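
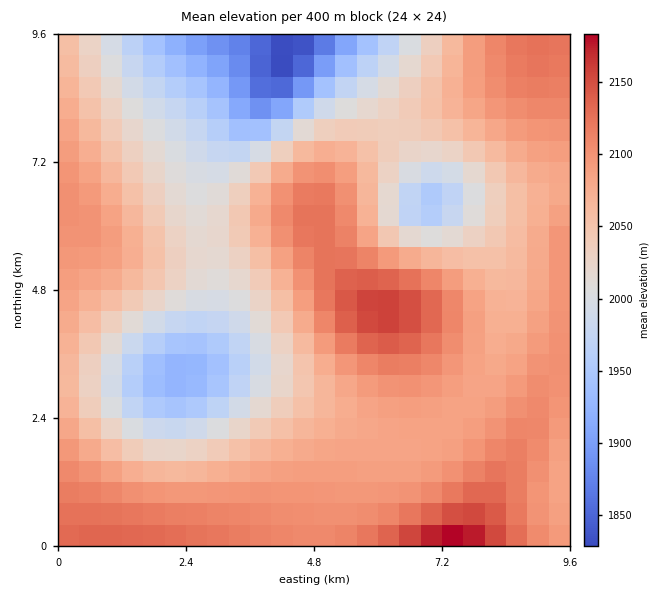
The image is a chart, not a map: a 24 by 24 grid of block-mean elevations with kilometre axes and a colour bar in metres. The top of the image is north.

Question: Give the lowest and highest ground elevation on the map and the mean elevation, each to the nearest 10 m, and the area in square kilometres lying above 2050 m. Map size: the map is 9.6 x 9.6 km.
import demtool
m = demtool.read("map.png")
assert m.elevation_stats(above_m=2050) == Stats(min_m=1820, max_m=2200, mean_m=2050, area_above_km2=56.7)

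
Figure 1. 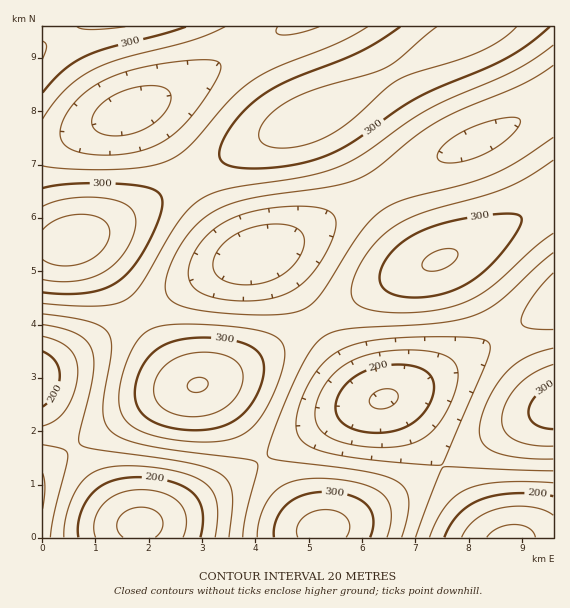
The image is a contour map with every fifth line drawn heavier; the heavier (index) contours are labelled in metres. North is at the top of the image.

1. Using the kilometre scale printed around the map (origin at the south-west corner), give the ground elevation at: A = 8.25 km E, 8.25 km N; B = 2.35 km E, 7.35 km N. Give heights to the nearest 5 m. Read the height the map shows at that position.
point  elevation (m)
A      265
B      265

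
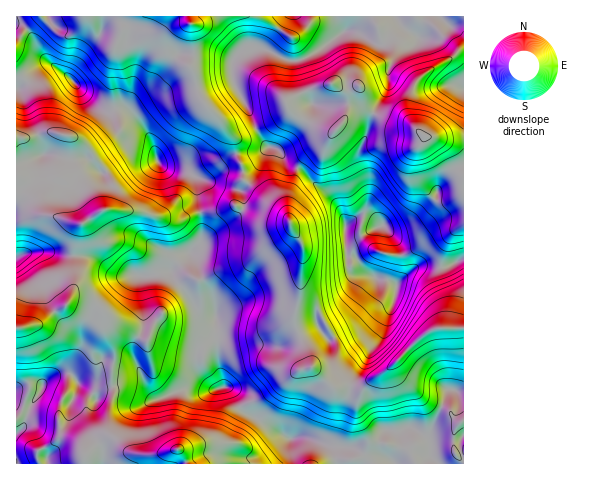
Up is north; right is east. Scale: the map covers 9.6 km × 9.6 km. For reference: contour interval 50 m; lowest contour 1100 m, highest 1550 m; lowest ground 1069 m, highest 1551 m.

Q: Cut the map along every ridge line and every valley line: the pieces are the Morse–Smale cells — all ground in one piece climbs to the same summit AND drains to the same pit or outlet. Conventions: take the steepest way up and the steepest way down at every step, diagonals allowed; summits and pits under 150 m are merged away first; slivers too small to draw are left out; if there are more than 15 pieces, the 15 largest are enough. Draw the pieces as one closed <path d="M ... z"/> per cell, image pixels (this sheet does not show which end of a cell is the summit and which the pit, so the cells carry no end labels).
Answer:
<path d="M463 16l-124 0 5 16-21 16-19 11-12 3-28-13-11-1-12 3-8 10-1 13 3 13 29 57 3 3 10 2 10 15 17 7 14 15 14 11 8 12 5 12 3 45 6 7 17 2 6 3 14 3 5 3 21-17 29 0 18-9z"/><path d="M49 63l-11 4-22 22 0 48 9 1 21-6 25 4 17 12 8 13 10 10 6 12-4 24-26 17-4 5-5 30 1 27-4 12 0 2 13-2 11 5 8 8 3 5 0 11 9 22 0 13-2 6 1 29-5 16 1 20 16 16 9 5 21 1 23-6 5 5 4 10 105 0-2-26-19-12-28-14-14-24-7-1-6 2-5-2-13-16-1-17 5-6 8-1 4 3 4 8-2-40-12-1-6-5-28-41 13-15 12-8 7-9 0-22-4-13-1-23-2-5-10-5-20-3-7-6-10-29-18-23-4-2-25 0-17-14-15-17z"/><path d="M236 154l-9 4-19 20-6 1-7-3 2 5 1 23 4 13 0 22-12 13 6 8 6 21 14 26 2 56 6 23 9 6 10 20 28 14 17 12 18-1 22 8 25 3 14 11 0 5 26 0 0-2-10-6-3-4 0-11 5-10 14 0 7-3 6 0 15 10 21-47 1-2 15 2 0-63-24 0-13 4-34 33-31 23-12-2-17 1-22-20-5-18-11-26 0-11 6-22 2-30-1-17-11-15-3-11-44-37-2-14z"/><path d="M270 147l-8 4-21 1-4 3 5 11 2 14 44 37 3 11 11 15 1 17-2 30-6 22 0 11 11 26 5 18 22 20 17-1 12 2 31-23 34-33 13-4 19 1 5-2-1-68-17 8-29 0-21 17-5-3-14-3-6-3-17-2-6-7-3-45-9-19-32-31-17-7-6-11z"/><path d="M188 16l-104 0-5 12-10 8-6 0-6-4-16-16-24 0-1 8 5 0 9 9 8 19 31 25 23 25 12 7 22-1 4 2 18 23 8 25 6 8 23 5 21 8 21-21 8-3 2-4-4-14-14-19-17-17-10-32-12-9-10-11 0-9 2-5 10-9 9-2z"/><path d="M83 298l-13 2-6 6-11 6-14 12-23 4 0 61 15-4 11 1-3 7-9 13-7 21-7 6 0 30 170 1-3-10-5-5-23 6-21-1-9-5-16-16-1-20 5-16-1-29 2-6 0-13-9-22-3-16-8-8z"/><path d="M286 16l-97 0 2 8-12 5-9 11 1 12 21 17 10 32 17 17 14 19 4 17 25-3 6-4-8-10-11-26-14-24-3-13 1-13 2-5 10-7 19 0 12-15z"/><path d="M52 132l-27 6-9 0 0 49 4 5 12 7 11 15 14 3 19 7 7 0 25-17 4-15-2-12-4-9-22-27-13-8z"/><path d="M17 188l-1 139 9 1 16-5 12-11 14-8 7-18 0-41 4-16 3-5-38-10-11-15-12-7z"/><path d="M453 389l-5 2-21 47-15-10-6 0-7 3-14-1-5 11 1 13 14 10 68 0 1-72z"/><path d="M337 16l-50 0-23 33 23 11 7 2 10-3 19-11 21-16z"/><path d="M306 437l-16 2 3 25 72 0 2-2 0-3-5-5-9-6-25-3z"/><path d="M190 253l-14 11-6 7 1 3 14 17 16 24 3 2 11 0 1-10-3-7-11-19-6-21z"/><path d="M21 24l-5 1 1 63 21-21 12-5-12-10-8-19z"/><path d="M210 347l-6 0-7 7 0 14 9 14 10 7 8-4-7-30z"/>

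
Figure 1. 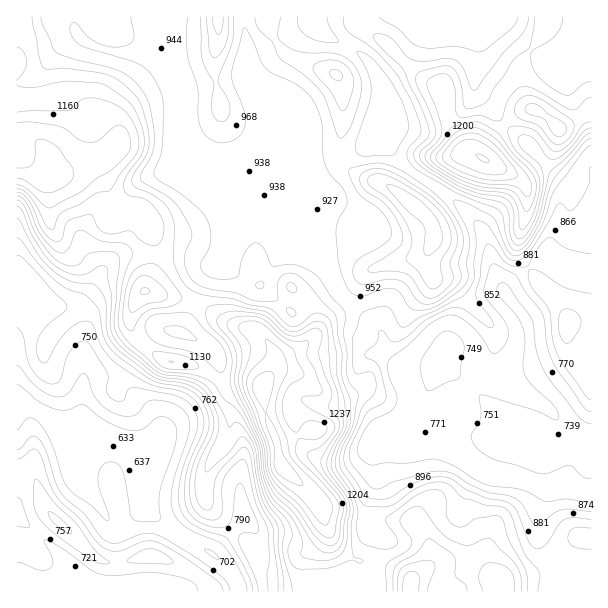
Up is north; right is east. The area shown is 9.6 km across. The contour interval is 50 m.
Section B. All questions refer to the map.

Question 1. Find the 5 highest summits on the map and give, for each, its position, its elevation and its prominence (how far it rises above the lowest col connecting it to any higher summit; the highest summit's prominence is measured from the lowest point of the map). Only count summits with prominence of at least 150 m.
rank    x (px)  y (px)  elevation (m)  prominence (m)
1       483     159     1402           776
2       263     389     1388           444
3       47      176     1279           197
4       410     201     1177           192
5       60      524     859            192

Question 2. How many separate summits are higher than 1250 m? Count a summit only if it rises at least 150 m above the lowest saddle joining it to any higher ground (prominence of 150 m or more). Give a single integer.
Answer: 3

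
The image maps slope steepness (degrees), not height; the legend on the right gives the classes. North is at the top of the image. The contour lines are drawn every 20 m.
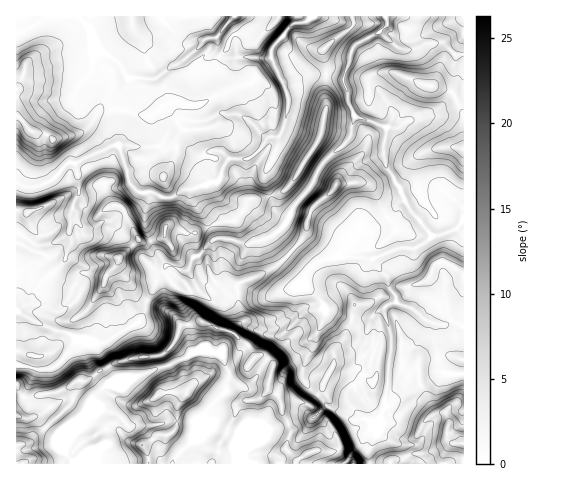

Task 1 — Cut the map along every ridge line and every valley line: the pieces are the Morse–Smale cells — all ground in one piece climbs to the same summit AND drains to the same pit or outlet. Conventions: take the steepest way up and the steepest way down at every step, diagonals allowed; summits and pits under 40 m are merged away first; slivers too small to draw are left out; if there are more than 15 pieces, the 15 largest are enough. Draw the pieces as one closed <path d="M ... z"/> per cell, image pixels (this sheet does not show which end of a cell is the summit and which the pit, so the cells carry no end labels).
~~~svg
<path d="M278 137l-9 0-13 17-10 6-18-2-7-7-11 2-3 11 0 12 3 6-17 7-2 10 15 19 8 21-14 16-8 4-5 11-21-4-10 15-16 40-35 22-29-4-7-6-24-7-28-15 13-10 13-21 22-20 7-19-2-6 0-19 4-15 5-7 0-8-5-23-6 0-16 17-7 4-18 4-11-5 0 233 8 2 14-1 11 14 9 7 5 11 11 15 11-9 22-11-2-17-11-13-8 2 7-18 12-12 8 0 55-20 28-15 24 2 4 5 6 19-4 7 0 7-24 26-10 24-15 14-4 9 64 0 7-11 6-7 8-3 11-13 29-10 14-2 14-11 9 2 19 12 10-3 11 5-30 40 24 1-1-13 12-25 1-13 4-7 6 0 13-14 22-10 13-9 25 1 0-152-11 9-21 5-16-19-18 13-10-11-14 9-16 4-14 14-5 10-20 5-7 5-32-32-2-3 10-13-13-8-11-29 0-7 13-27z"/><path d="M311 16l-32 0-3 5-16 14-26 0-18 29 2 31-23 11-14-4-10 0-7 3 4-3-4-17-15-21-7-23-7-9 6 4 16-2 10-12 12-6-162 0-1 166 11 6 18-4 7-4 16-17 7 1 37-18 6 0 11 36 10 10 13 0 13 6 6 0 12-8 25-6 2-3-3-5 0-12 4-13 10 0 7 7 18 2 10-6 13-17 9 0 3-3 7-24 0-14-15-34-1-13 21-25 13-2z"/><path d="M118 146l-6 0-36 18 3 30-5 7-4 15 0 19 2 6-7 19-22 20-13 21-13 10 28 15 24 7 7 6 9 0 10 4 10 0 33-20 6-10 2-9 10-23 9-15 6 0 10 4 6 0 5-11 8-4 14-16-8-21-15-19 1-10-9 1-12 8-6 0-13-6-9 1-6-2-8-9z"/><path d="M381 32l-28 15-9 29 0 7 3 7 0 9 7 17 33 13-3 15 2 22 13 20 10 23 7 7 7-12-6-18-1-27 4-5 18-6 16-1 9 2 1-36-12-21-21-7 5-5 6-18 9-9-6-9-11-1-17 6-13 1-8-4z"/><path d="M210 351l-17 1-7 6-18 8-55 20-8 0-12 12-7 18 8-2 11 13 2 17-22 11-9 8 96 1 5-9 15-14 10-24 24-26 4-17-6-16-4-5z"/><path d="M445 373l-6 0-13 9-19 7-9 7-7 10-6 0-5 12 0 8-12 25 2 13 94-1 0-88z"/><path d="M278 16l-98 0-13 6-10 12-7 2-9 0-3-2-1 1 5 6 7 23 15 21 4 13-1 5 14-1 14 4 23-11-2-31 4-9 7-7 4-10 6-4 23 1 16-14z"/><path d="M318 171l-4 11-19 22-8 18-9 9 34 35 7-5 20-5 5-10 14-14 16-4 14-10-18-33-5-2-29 1-6-6z"/><path d="M326 74l-15 0-28 9 5 13 0 14-5 20-5 7-1 10-13 27 0 7 11 29 12 8 8-14 14-15 8-15 0-3-12-7-1-3 11-14 7-15 4-23z"/><path d="M329 407l-3 0-14 11-14 2-29 10-11 13-8 3-6 7-6 10 106 1 15-17 16-24-11-5-10 3z"/><path d="M355 116l-5 22-30 28-2 6 12 6 6 6 29-1 5 2 15 29 4 4 7-12 8-7-18-33-2-22 3-15z"/><path d="M454 147l-26 3-8 4-4 5 1 27 6 18-8 12 17 20 21-5 11-10 0-71z"/><path d="M351 16l-39 0-6 6-13 2-21 25 0 10 9 21 3 2 27-8 15 0 0-10-3-14 11-11 18-12 1-8z"/><path d="M463 16l-77 0 1 9-7 7 16 14 8 4 13-1 9-5 16-1 10 9 12-16z"/><path d="M329 74l-3 1-1 6 1 28-4 23-7 15-11 14 1 3 13 7 2-5 30-28 4-19-1-8-6-12 0-9-3-10z"/>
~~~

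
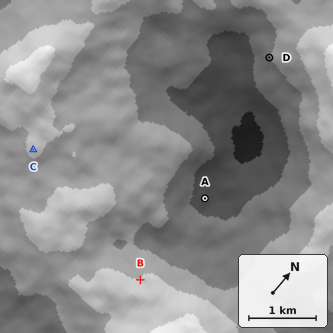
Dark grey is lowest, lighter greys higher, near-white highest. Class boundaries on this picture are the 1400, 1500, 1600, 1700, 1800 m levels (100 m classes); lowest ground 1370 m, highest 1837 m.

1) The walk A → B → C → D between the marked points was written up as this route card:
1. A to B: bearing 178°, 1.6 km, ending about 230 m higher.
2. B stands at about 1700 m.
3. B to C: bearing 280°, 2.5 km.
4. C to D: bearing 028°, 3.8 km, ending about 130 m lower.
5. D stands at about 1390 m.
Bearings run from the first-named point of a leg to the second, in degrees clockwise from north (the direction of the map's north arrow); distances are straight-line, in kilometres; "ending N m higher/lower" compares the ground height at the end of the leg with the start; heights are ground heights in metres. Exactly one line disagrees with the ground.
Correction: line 5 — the height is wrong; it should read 1590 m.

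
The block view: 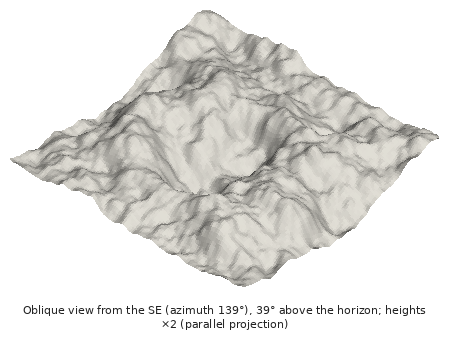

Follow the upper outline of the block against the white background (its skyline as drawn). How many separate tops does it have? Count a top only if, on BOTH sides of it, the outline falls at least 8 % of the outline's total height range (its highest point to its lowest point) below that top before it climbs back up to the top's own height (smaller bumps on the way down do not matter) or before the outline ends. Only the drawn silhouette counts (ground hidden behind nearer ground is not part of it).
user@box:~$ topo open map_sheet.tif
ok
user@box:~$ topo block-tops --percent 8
1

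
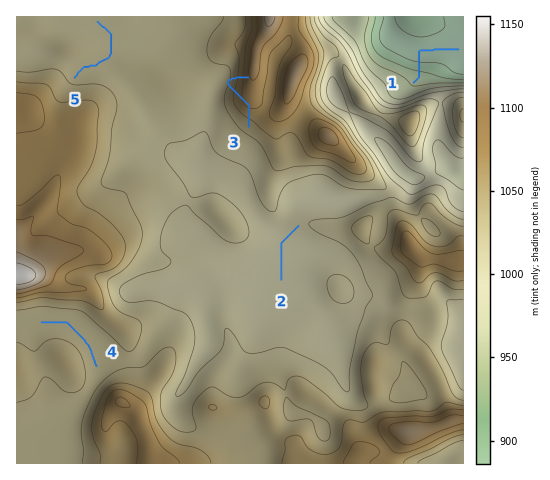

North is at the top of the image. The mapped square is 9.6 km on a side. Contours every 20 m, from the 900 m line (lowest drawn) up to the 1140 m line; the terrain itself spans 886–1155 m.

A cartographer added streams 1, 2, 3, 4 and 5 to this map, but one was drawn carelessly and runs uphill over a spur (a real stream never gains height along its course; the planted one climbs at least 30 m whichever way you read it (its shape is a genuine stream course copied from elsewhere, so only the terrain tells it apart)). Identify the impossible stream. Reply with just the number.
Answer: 3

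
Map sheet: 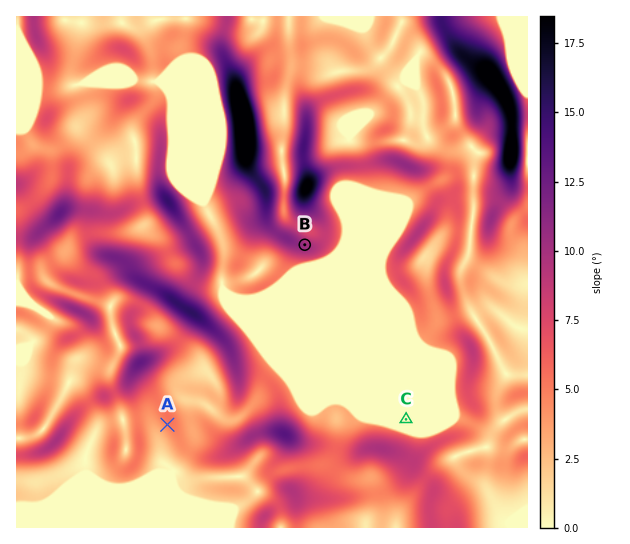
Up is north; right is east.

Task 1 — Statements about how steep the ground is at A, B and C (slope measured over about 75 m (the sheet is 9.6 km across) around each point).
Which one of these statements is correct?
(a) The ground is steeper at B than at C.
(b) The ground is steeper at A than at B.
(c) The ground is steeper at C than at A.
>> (a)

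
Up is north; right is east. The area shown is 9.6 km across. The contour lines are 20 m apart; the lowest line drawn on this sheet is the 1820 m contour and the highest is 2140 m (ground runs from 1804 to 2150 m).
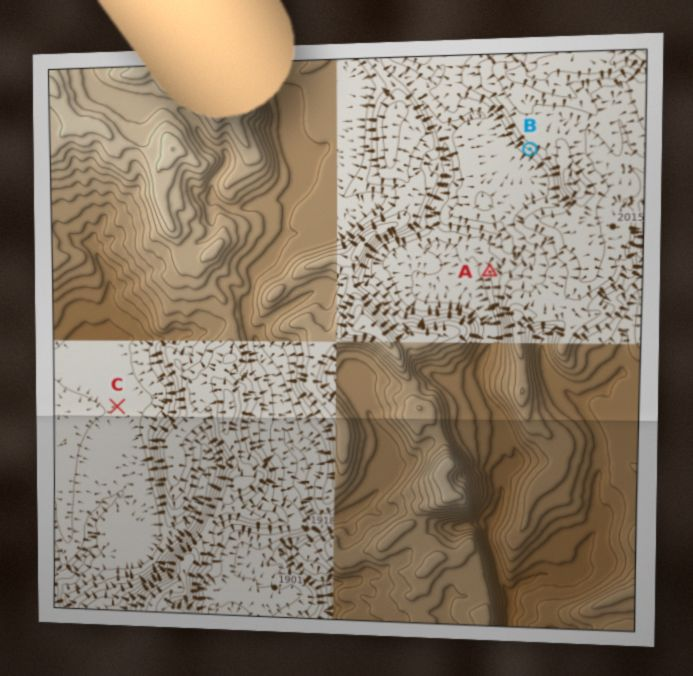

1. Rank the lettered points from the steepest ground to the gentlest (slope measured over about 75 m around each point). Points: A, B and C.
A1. B A C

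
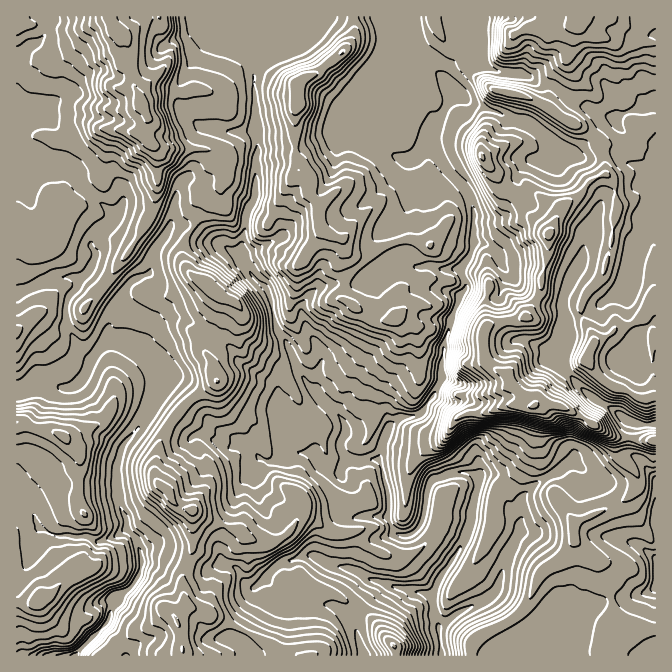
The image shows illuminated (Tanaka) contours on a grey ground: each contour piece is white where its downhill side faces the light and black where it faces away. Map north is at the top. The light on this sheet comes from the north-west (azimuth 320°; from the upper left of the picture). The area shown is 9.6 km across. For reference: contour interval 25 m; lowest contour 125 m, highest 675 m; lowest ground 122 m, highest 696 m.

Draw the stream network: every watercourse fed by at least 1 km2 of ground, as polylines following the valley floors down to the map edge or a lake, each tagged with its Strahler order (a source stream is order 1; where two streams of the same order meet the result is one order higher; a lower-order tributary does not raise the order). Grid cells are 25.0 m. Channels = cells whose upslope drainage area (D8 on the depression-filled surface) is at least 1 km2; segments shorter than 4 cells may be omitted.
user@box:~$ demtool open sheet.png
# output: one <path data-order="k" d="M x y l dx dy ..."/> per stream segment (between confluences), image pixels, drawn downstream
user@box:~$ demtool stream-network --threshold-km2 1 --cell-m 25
<path data-order="1" d="M360 644l2 3 0 3 2 2 0 3"/><path data-order="1" d="M547 628l-8 7-11 5-8 8 0 6 2 1"/><path data-order="3" d="M440 627l0 23 2 2 0 3"/><path data-order="3" d="M434 598l0 14 1 2 2 8 3 5"/><path data-order="1" d="M255 587l3-3 2 0 8-9 2-3 12-10 6 0 10-5 17 0 12 7 3 0 2 1 5 0 1 2 7 0 2 1 8 2 17 10 8 2 2 2 5 0 7 3 4 0 2 1 7 0 1 2 12 2 2 2 8 1 4 3"/><path data-order="2" d="M128 530l7 7 2 3 0 4 1 1 0 3 2 2 0 7 2 1 0 9-2 1 0 6-3 6-3 4 0 1-6 5-6 4 0 3-2 3-10 10 0 8-2 4-31 32 0 1"/><path data-order="1" d="M34 517l11 11 2 4 7 3 16 0 2 2 16 0 9 5 3 0 7-4 5 0 6-4 2 0 4-4 4 0"/><path data-order="3" d="M478 480l0 8-3 7 0 5-1 2 0 6-2 2 0 10-4 7 0 3-1 2-2 8-3 4-2 4-3 4-3 6-4 4-2 5-8 10-3 7 0 3-3 5 0 6"/><path data-order="1" d="M254 468l0-3 4-5 0-2 4 0"/><path data-order="3" d="M380 465l4 7 0 6 1 2 0 5 2 2 0 15 1 1 0 19 4 3 2 5 4 5 10 0 2-1 4 0 8-10 0-4 2-2 0-4 1-2 0-9 2-1 0-10 1-2 0-3 4-7 3-2 5 0 10-5 7 0 1-1 10 0 7 3 0 2 3 3"/><path data-order="1" d="M572 462l-7 5-1 0-4 3-5 2-3 3-5 2-3 3-7 3-15 15 0 22-2 2 0 10-5 6-8 17-2 9-3 6 0 5-2 2 0 3-2 2 0 3-3 7-7 6-31 16-12 10-5 1 0 2"/><path data-order="3" d="M348 460l7 0 2 2 5 0 2-2 11 0 5 5"/><path data-order="2" d="M262 458l5 4 8 0 9-9 1-3 3 0"/><path data-order="2" d="M288 450l4 0 2 2 16 0 7 6 0 2 8 8 2 0 3 4 10 0 2-2 0-3 5-5 1 0 0-2"/><path data-order="1" d="M237 443l7 0 6 4 7 6 0 2 5 3"/><path data-order="1" d="M277 412l1 11 2 2 0 12 2 1 0 4 3 6 3 2"/><path data-order="2" d="M317 393l0 2 7 7 1 0 17 16 3 7 0 10-5 7 0 6 2 4 6 6 0 2"/><path data-order="1" d="M74 387l1 0 9-9 0-1 3-4 0-3 7-13"/><path data-order="2" d="M94 357l3-5 10-10 1 0"/><path data-order="1" d="M317 343l5 10 0 9-4 6 0 15-1 2 0 8"/><path data-order="2" d="M108 342l16 0 10 5 3 3 8 3 5 5 2 0 12 12 0 12-2 1-2 9-5 10-3 3 0 3-2 4-6 6-6 10-13 14 0 1-3 4 0 3-2 2 0 5-2 1 0 5-1 2 0 23 1 2 0 12 2 1 0 5 7 10 0 10 1 2"/><path data-order="2" d="M462 273l3 7 0 10-3 2 0 1-4 4 0 3-1 2 0 5-3 5 0 3-4 7 0 5-2 1 0 4-3 6 0 7-1 2 0 11-2 2 0 20-8 13 0 4-7 6-2 5-7 7-3 0-1 2-12 0-4 1-11 12-2 8-3 7 0 8-2 2 0 10"/><path data-order="1" d="M577 268l-15 30 0 9 2 1 0 10 3 4 0 48 2 3 6 7 0 2 15 15 2 0 5 5 3 0 4 3 5 2 8 6 3 0 12 12 23 0"/><path data-order="1" d="M420 267l12-2 6 3 19 0 5 5"/><path data-order="1" d="M495 252l-7-7-3-2-8 0-5 5"/><path data-order="2" d="M472 248l0 4-4 6-6 9 0 6"/><path data-order="1" d="M642 242l3-7 0-3 2-2 0-5 7-7 1 0 0-1"/><path data-order="1" d="M169 227l-4 8-8 10-3 7 0 5-2 1 0 10-2 2 0 3-18 7-7 7-5 10-3 3-3 7 0 5-2 1 0 7-5 10 0 10 1 2"/><path data-order="1" d="M410 158l5-1 12-12 0-2 3 0 4 4"/><path data-order="1" d="M557 157l0-5-2 0-3-4-5-5 0-1-20-20-10 0-2-2-5 0-13-8-9-2-4-3-9 0-3-2-4-3 0-2-10 0-1 2-3 0-4 1-3 4"/><path data-order="2" d="M434 147l3 3 3 8 4 4 3 8 20 20 0 2 3 3 0 3 2 2 0 5 2 2 0 28-2 2 0 11"/><path data-order="1" d="M230 132l27 0"/><path data-order="2" d="M257 132l0 11 1 2 0 7-3 6 0 40-5 7-3 7 0 3-2 2 0 13-1 2 0 6-2 2 0 18 2 2 0 3 6 9 0 1 20 19 0 3 2 2 0 11 2 2 0 7 1 1 0 5 2 2 0 3 10 14 0 3 5 7 0 3 3 5 0 3 5 10 4 4 3 6 10 10"/><path data-order="1" d="M617 113l8 0 7-3 12-2 5-3 6 0"/><path data-order="2" d="M447 107l-3 6-4 4 0 1-3 4 0 1-7 7 0 10 4 7"/><path data-order="1" d="M54 102l-10 5-7 6-12 4-7 6 0 24 4 6 0 9-2 3 5 5 13 0 2-2 5 0 2 2 11 0 2-2 4 0 1 2 3 0 14 13 0 2 32 30 0 5-6 5-6 3-8 9-2 3 0 8 3 4 0 6-1 2 0 3-4 4 0 1-13 14 0 3-2 3-7 7-1 3 0 9-2 1 0 5 2 2 0 13 5 5 8 17 8 8 4 0 2-1"/><path data-order="2" d="M447 83l0 24"/><path data-order="1" d="M405 67l10 0 5 5 15 0 7 5 0 1 5 5"/><path data-order="1" d="M475 58l-17 0-11 12 0 13"/><path data-order="1" d="M235 18l4 0 15 14 4 1 6 5 0 7-7 13 0 7-2 2 0 6-1 2 0 15 1 2 0 31 2 2 0 7"/>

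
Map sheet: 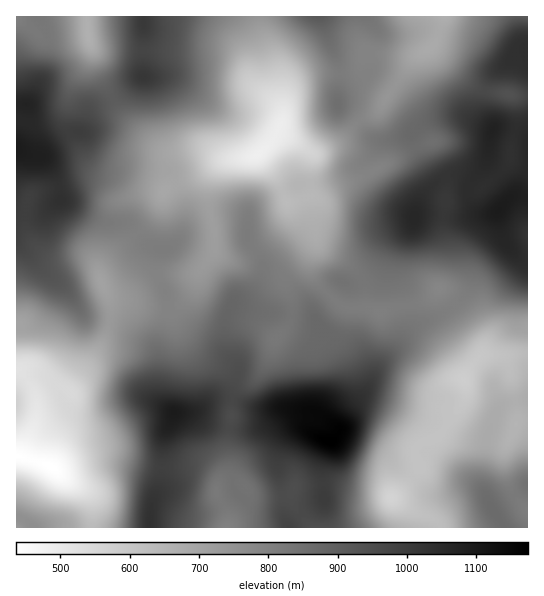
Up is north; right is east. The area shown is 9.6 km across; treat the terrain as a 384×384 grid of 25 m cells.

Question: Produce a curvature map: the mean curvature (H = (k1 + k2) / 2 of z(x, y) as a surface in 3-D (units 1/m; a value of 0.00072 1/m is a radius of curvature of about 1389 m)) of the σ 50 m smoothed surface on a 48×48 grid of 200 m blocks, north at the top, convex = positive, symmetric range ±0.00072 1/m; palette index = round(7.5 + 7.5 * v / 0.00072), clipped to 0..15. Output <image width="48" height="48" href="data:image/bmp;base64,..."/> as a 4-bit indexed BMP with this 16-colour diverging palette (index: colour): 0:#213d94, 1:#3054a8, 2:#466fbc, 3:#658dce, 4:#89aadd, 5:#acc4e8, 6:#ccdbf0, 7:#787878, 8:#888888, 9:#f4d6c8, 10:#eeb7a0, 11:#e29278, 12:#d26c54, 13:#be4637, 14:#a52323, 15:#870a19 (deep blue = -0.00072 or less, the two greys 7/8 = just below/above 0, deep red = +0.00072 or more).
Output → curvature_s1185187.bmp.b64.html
<image width="48" height="48" href="data:image/bmp;base64,Qk32BAAAAAAAAHYAAAAoAAAAMAAAADAAAAABAAQAAAAAAIAEAAATCwAAEwsAABAAAAAAAAAAlD0hAKhUMAC8b0YAzo1lAN2qiQDoxKwA8NvMAHh4eACIiIgAyNb0AKC37gB4kuIAVGzSADdGvgAjI6UAGQqHAN7L3WREn/lnmWNGZtx2iqiIVnZTFZqrluu87XQRf/lniYZnWOlXvrZTAVVERZzbZIh2ZUMAb/qalCaYJsdo36hxAFiYdZ7JVbpiACIAfvurxAelBcZHvJtwAVmXms/YaahAAlU0nOqJxwVhKtYlh4pRJ4hDru7XjjIRJIqZmcl3mjJEjdYmZLpAKpY0ruySbQJDNHiHRcp2WIVEeXM0bP1gGWZleHZgOVeGV4hSBN2ENGVVZ3Zq//+gBUZ1REViJmepd4hiJu/YepaLyZrP++/UAjVmVpqnNmR4hmYzV7/qq7ZZyHrJaP/3M0V3ZoqpRYNYl1d2h4vtu5IFmqmXnLzqd3VndFm6VKNZpSnL7s7+zrVL7/3MumStmXVXhje7iINagQa9/8qXe9h1XP7v/afPqGJIqCe6iWWIQjNt/ql2Z6eEBIiavJevxzETVCjoJ1eEWHI5u7qGRGasETMhFGaO+EVCIzi4RyEUh0JGRXhVZniuYkZTI1aL/IqmREVnaCA3d2NXVZlVZ6utckeHZlWZrLuodzJEIsupeaQombpVV6mKczaId3inWKqImUA3h8y3avkomJhVZ5lmZUR5mpmmSJmpqpMHyzRlW/wmdnhndqt2eZZquGZ0R4mrqqlDUyFXjvgmdWh3ZZ2YiadstTRERWd4q6iHVVOMz8IWZWqoU23Jh3WMc1hnh3dleZZqmYnO/3AXdou3U137h1aoV7qImJlSNoVIrJvL7TA4iJl0Q1qnmGmVn+hnd3YyRnM3vYuZxxBYmIh1RFQjmpp0eYZnZVRFd0Fa3Kp5cQRomYq6dUJYqqpjAnh3VXZXmESu2pV7YCV3iaq9pjO9qalUFImZityZhlnduGWclDaIeJmdxiS9uHZWQ1nLm/+3Z6qZhHi6qWarupZ8xiWt10R4Y0rKis6ni7mqdWer37Vpu2NapUi+9xJ4YUu6vMynaarcdlSb78ICWEFZp3rP+hJmQFqazbuVJ4acqEFYzZVVVUJYiJvO/EiWM3hnrMynSZNZymRXuEealmV4dVeJllvaeqcySLzceKdFmZq7tEdouGeblBEhA5y3XPxyAEi+2YmFV6rOo3lVmGaKhRAAAY2iBNy4MCRpzKqnR6i9g5tkVkR3VFREMjZQAGeKl3UQBIvGOJepWN6nVEVlEDV3VEMUdlbNy7kwAXvXSGaVbN3IUzVmRXm7hEI63ZSYe8p2eqrsd1mkR4l1RXeIi967tzAr//ZiGMqIzqruqb6zFrp3iaupnP2Ih1EI//iUBZqZvamoRb3HF8t2eamZmsk0VFMF39eWEniJu5YgAGncNHh3v/y7qaYSRmQEzaaaY1d4mXdzJp3/dEea/+zMqKcRaGMUqYaLpkZkRoz9u4ismUAWzJeKh6kxeEI3iqZqtzNCJZz+mHQmZgAFumZ5dohlmDR3nqVXhjIyNWaOuIQ5hQBHu4eKdWVXlkZ3vXVXundTRnVc+2WMtgGZv8iKdWZ4dFd4ulRr/ImWSKZI/1irpgGZr8eKlniYZWi8ymWMxleXJZdFug=="/>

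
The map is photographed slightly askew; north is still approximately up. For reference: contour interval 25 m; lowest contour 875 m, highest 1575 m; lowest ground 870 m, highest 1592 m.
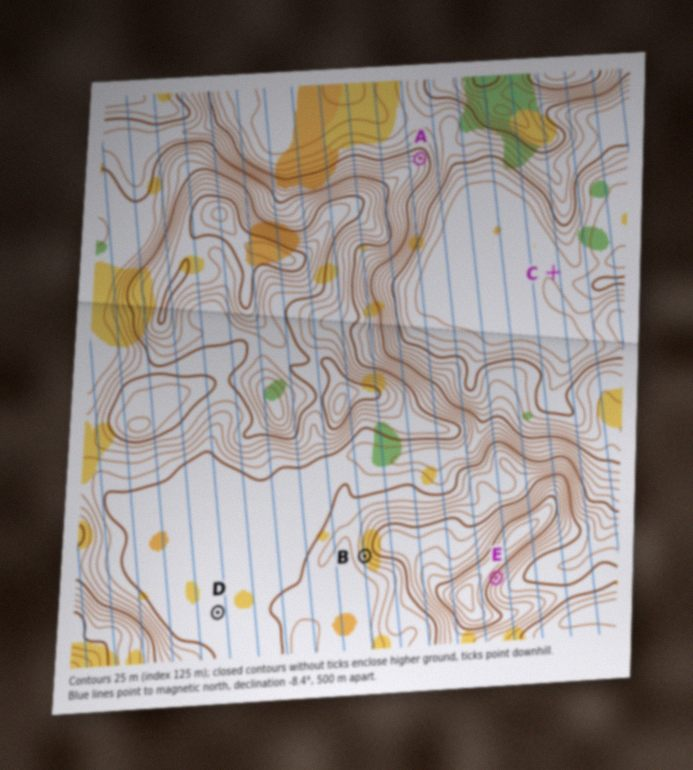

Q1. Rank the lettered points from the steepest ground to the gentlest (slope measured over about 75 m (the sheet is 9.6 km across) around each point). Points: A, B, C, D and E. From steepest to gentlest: E B A C D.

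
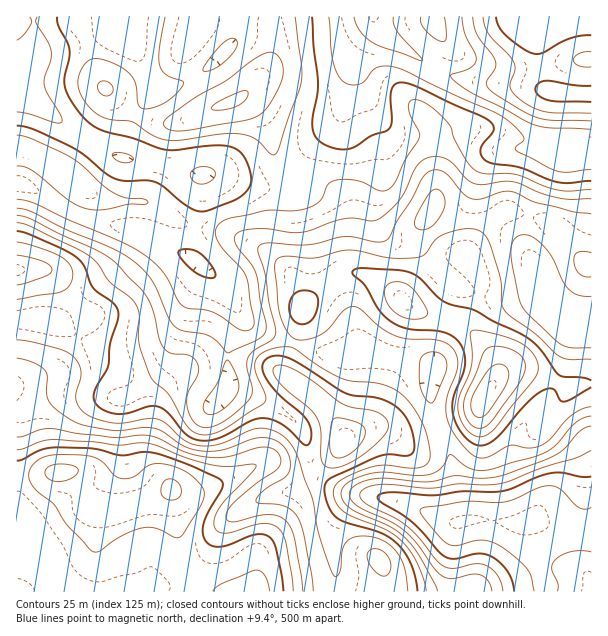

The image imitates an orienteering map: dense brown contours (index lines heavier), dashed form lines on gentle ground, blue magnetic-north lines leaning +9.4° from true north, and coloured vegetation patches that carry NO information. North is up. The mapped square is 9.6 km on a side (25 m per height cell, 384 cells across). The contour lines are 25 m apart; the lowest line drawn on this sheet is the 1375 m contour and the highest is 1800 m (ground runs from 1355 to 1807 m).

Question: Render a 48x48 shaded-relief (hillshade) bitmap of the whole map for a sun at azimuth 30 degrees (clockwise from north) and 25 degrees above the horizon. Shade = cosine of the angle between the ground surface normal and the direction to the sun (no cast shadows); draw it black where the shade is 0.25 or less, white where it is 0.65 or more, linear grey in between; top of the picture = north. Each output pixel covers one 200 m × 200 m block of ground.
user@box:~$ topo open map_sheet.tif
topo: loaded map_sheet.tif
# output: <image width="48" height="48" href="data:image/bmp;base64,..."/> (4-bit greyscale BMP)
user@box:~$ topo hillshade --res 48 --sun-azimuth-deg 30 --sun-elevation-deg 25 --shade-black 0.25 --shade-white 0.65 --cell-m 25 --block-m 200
<image width="48" height="48" href="data:image/bmp;base64,Qk32BAAAAAAAAHYAAAAoAAAAMAAAADAAAAABAAQAAAAAAIAEAAATCwAAEwsAABAAAAAAAAAAAAAAABEREQAiIiIAMzMzAERERABVVVUAZmZmAHd3dwCIiIgAmZmZAKqqqgC7u7sAzMzMAN3d3QDu7u4A////AHd3ZmZmZmZnd3eJmZh2ZmeauqmqqYdmZnd2ZmZmZmZnd3eJmph2ZWiry6qrqYdmZ3d2ZmZmZmZ3d3eJmph2VnrN3Lq7qYd3d3dmZWZmZmZ4iIiJqph2aK3u26mqmHd3eGZmVVZmZVZ4mZmaqph4m+/+yYiIh3d3d2ZlVVVVVVZ4maqrupiazv/smHd3d3dmZmZVVWZmVVZneImrqYms7+24ZlZlZmZmZmVFVnd3ZlZ3ZmeJmIm8y5hkM0MzRVZlVVREVniIdmeIhlVmd4iHZDIAEiERI0RUVVVVZ3iId4qqqXZVaIZCEQAAEyEBIiMzRHeImZmYib3dypdmiYQiERETVUIjMyEjRZmru7uqq97+y6maunQ0RDRWh0IkRDI0VpmrzMzLvN7+y6q8ymRWZlZ4lzATVURFVoiavMzMzM3cuqq8uENoiHeJhRAUVmZlVXiJqru6q7y6mZmqhCR5qZmqhBE1VmZlQ3eImZmImaqYeIiGMjaaqqqpdCNWZWZlRHd3iIdniZh2Z2ZCE2q7qqqYdUVmZlVmZXd3d3ZneId2dlMiSLy6mZiIdlVnd2Znd4iIiHd3iId3dlM2m8uYiHd3dlRXiIiJmZmZmHd4iIiIh2Z6u6h3d3ZmVDNXmaq6qpmZh3d4iIiIh4mZl2ZmZmVEMiNpq8y6qYiHdmd3iJmYiZh2RFVmZUMiIjWKvMypiHd2Zmd4iZmYmYZDNFZmVCIjRWiaq7qXZlVWZ3iImZmImHQyRndmUyNGiJmZmZl2VURVZ4maqpiIh2QzV4dlQ0V5mZh3iYdlRERVeJqqqpiIdlQ0Z4dlVWiqmHZniIdURGZniZmaqpiHZUM0aId2Z5qqh2VomIZURYmau7qqqph2VCJGiYiImaqYdmZ4mHVEVqvN3cy7qXZlQzRoqpmZqph3ZneIh2RFd7ze3Luph2VVVWeaqpmZqYdmZ4iIdlRWeN3duph2ZVZ3d4mZmYiJmHZmZ4iHdlVoiNy6hmVVVWiIiJmIiIiIiHd2Z3iHdniZmbqGVFZ3d4mYiIh4d3d3iId2d4mIiJq7qodURomZmZmId3dmZmZ3iIdmeJqpqrzMu1REaaqpmYh3dmVWZmd4iHZmiaqqvMy7qkRXm7qYd2ZmVVVWZ3iIh3Znmqqqu7qYiGeau5dlVERERERWd4iId3d3mZmIiId3d5q7qGRDMiIiMzRWd4iHd3dneId3d3iIiLupdTMzM0MzMzRWd3d3d3ZWZ3d4iaqqqqmGUyNFZnZVRERWd3d3d3VWeJmqvMzLu3dlMjRneIh3ZmZmd3d3d2VnmrvMzMuqqmZUM0Z4h3eIiHd3d3d3d2aKu7u6qph3d2ZlRWiIdmZ4iId3d4iId2irupiIiHZlVXdmVomYdlVneIiIiIiHd4mqhmZneHdlVXZlVomYdlVmd3eIiIiHeJmXVVeJmYd2ZmZUVniHZmZmZmd3iIh3iYdlRXmqqph4iGZUVnd2ZmZmZmZniIiIiHZUVomqqYd4iGZUVnd2ZmZmZmZniIiIiGVVZ4mqmHd3iA=="/>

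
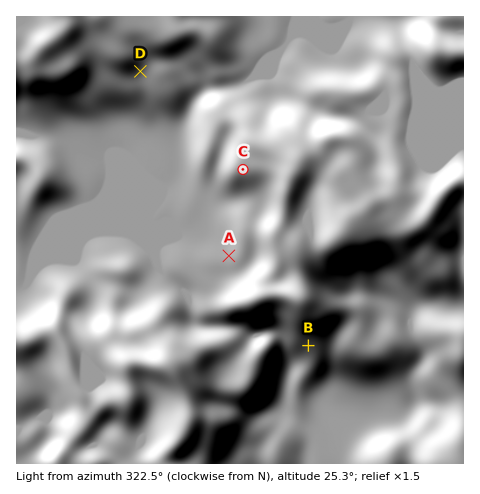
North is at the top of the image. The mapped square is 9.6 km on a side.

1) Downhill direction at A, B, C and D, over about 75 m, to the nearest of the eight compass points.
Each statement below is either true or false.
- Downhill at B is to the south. true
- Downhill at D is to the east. false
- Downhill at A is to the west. true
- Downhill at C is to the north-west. false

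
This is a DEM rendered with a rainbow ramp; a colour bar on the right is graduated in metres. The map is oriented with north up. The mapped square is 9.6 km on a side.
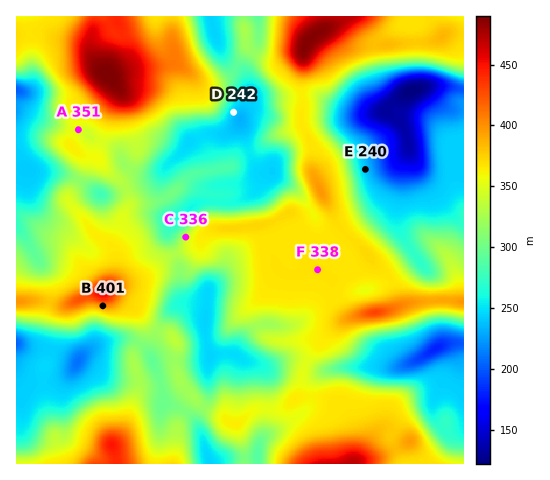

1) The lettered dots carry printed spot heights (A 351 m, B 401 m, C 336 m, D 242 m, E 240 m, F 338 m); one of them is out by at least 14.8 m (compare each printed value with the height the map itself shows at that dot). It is F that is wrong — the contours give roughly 368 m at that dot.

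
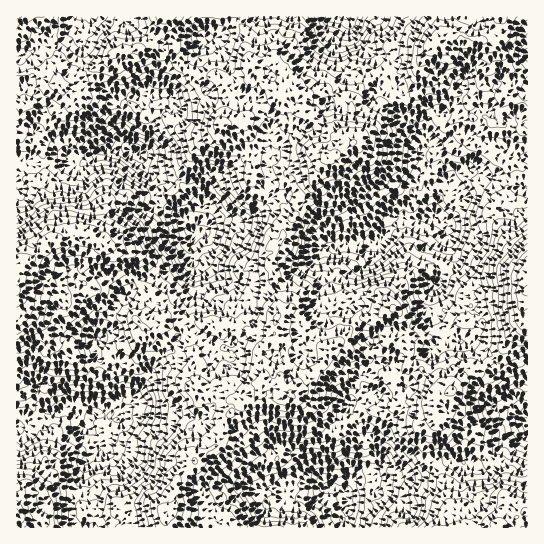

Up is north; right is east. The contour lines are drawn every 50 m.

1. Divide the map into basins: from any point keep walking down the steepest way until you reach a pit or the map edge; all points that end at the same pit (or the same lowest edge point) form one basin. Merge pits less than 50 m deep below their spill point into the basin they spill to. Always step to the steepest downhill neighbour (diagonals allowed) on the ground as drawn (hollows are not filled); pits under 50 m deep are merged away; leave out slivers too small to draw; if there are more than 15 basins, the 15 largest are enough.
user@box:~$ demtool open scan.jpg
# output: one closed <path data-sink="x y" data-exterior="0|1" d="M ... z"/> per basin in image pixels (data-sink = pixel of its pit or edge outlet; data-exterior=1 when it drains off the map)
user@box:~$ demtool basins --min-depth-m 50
<path data-sink="434 217" data-exterior="0" d="M461 33l-12 0-4 3-10 11-6 3-12 17-18 5-13 0-16 7-10 8-9 19 0 25-4 5-3 1 8 6-10 6-11 11-6 0-4 3-9 22-15 14-1 15-12 11-3 14-9 6 4 5-5 16 4 7 0 13 4 11 0 16 7-1 12 7 5 4 2 10 22 18 8-6 26-26 12 0 20-10-2-8 2-6 11-14 21-18 20 4 20 22 9 4 15 3 25 0 14-6 0-187-27-8-14-12-2-13 4-7 0-5-4-16-6-3-12-2z"/><path data-sink="346 505" data-exterior="0" d="M393 309l-20 10-12 0-32 32-24-18-2-10-5-4-12-7-5 0-5 6-3 20-16 15 0 14 6 7 1 7-22 10-13-5 3 12 12 5-9 5-11 13-7 24-15 8-22 20-7 20 0 16-2 6-6 4 0 8 304 1-8-13-12-8-5-26-7-12-12-10 0-9 8-23 6-7 6 0 6-9 0-18-10 3-5-11-13-15-14-5 0-14-16-9 11-7-4-5-4-16z"/><path data-sink="137 151" data-exterior="0" d="M174 47l-8 4-16-4-5 2-18 0-12 3-13 12-25 12-12 9-7-1-7-8-8-4-12-1-15 4 1 188 5 1 20-11 3-4 0-7 4-2 8 1 10-5 7 0 4-4 7 0 5 4 13-15 2-11 6-9 16-4 31 3 5-5 8-3 16-17 8-25 18-14 8-10 7-25 5-7-11-13-12-5-13 0-12-8-5-5z"/><path data-sink="87 427" data-exterior="0" d="M17 307l-1 220 149 1 0-9 6-4 2-6 0-16 4-15 9-11 9-6-7-26 1-8 6-3 22 21 7-24 11-13 9-5-12-5-3-13-14 6-6 5-10-4-2-2 2-8-3-4 0-9 3-6-4-5 0-4-28-11-9-14-15-1-9 16-15 4-17 17-15-1-21-9-17-16-1-8-11-11-8-5-8-2z"/><path data-sink="194 233" data-exterior="0" d="M241 121l-10 0-5 4-4 0-9 11-18 14-8 25-16 17-8 3-5 5-31-3-16 4-6 9-2 11-12 14 6 4 8 9 6 0 16 17 8 14 25 24 3 6 0 13 2 2 9 0 7-3 16 0 6 3 22-1 8 5 10 1 11 6 21-1 0-11 4-8 0-18-4-11 0-13-4-7 5-15-4-6 9-6 3-14 9-8-9-8-3-10 0-10 6-8 0-7-10-3-10 5-6 0-9-3 3-15-4-8-2-13-4-11z"/><path data-sink="345 17" data-exterior="1" d="M438 16l-201 1 10 18-2 11 6 19 3 2 19-9 10 21 0 7-6 7 1 2 8 0 9-4 11 8 9-8 12 0 12 8 8 1 4 5 9-18 10-8 16-7 24-3 11-7 8-12 11-8 1-12z"/><path data-sink="527 426" data-exterior="1" d="M527 319l-22 22-4 12-6 6-16 9-9 0-17 18-4 8 2 17 14 7 11 12 0 5 8 11 3 12 6 5 4-2 3 2 4 11 0 20 15 22 9-5z"/><path data-sink="91 18" data-exterior="0" d="M163 16l-146 0-1 58 11-1 4-2 12 1 8 4 7 8 7 1 12-9 25-12 13-12 12-3 16 0 6-2 4-6 0-11z"/><path data-sink="463 462" data-exterior="0" d="M455 412l-4 0-6 8-6 0-6 7-8 23 0 9 15 14 5 10 4 24 11 7 10 14 29 0 3-4 13-6-6-7-1-12-4-5 0-20-3-8-2-3-6 0-6-5-3-12-8-11 0-5-13-14z"/><path data-sink="98 339" data-exterior="0" d="M86 284l-4 0-15 9-8-1-12-7-16 6-11 0 22 0 19 6 6 6-13 10-11 0-14-5-12-15-1 13 5 7 8 2 8 5 11 11 1 7 5 5 5 2 10 0 6 6 0 8 7 4 20 2 17-17 15-4 10-17-29-26z"/><path data-sink="202 37" data-exterior="0" d="M237 16l-72 1 15 46 17 13 13 0 12 5 11 12 0-4 5-5 12-4 3-5 0-6-8-23 2-11z"/><path data-sink="434 283" data-exterior="0" d="M430 263l-8 1-15 13-16 24 2 8 17 14 8 0 16-12 12 0 19 10 6-14 40 0 10-2 4-4 2-10-13 5-25 0-19-4-7-4-18-21z"/><path data-sink="527 54" data-exterior="1" d="M527 16l-26 0-4 14 3 8-5 4 13 25 13 6 7 0z"/><path data-sink="527 527" data-exterior="1" d="M527 512l-25 12-2 3 27 1z"/>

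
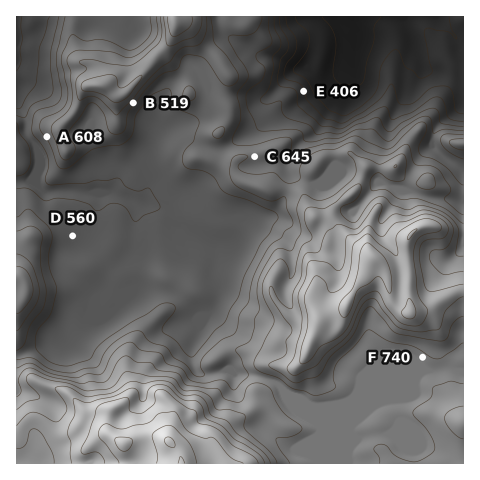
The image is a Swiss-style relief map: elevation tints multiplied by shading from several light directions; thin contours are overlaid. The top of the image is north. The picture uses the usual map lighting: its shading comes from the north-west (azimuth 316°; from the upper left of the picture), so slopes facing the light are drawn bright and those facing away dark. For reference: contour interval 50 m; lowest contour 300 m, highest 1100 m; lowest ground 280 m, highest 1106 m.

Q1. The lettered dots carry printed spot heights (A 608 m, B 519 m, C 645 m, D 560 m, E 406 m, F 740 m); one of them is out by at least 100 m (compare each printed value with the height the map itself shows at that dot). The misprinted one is B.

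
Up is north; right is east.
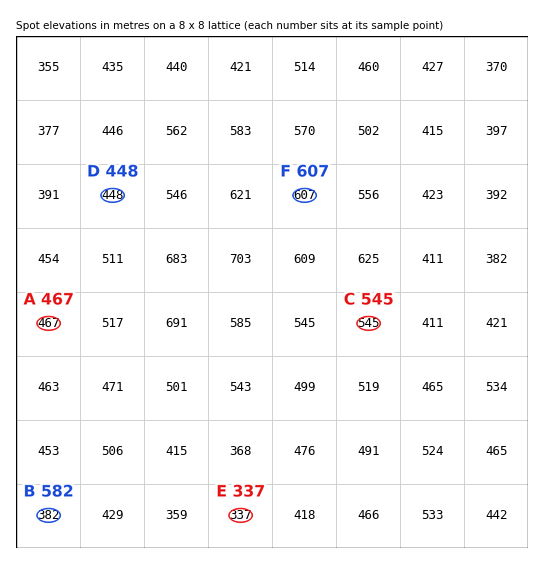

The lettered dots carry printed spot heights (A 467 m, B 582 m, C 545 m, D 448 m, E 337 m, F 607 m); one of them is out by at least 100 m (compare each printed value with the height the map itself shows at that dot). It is B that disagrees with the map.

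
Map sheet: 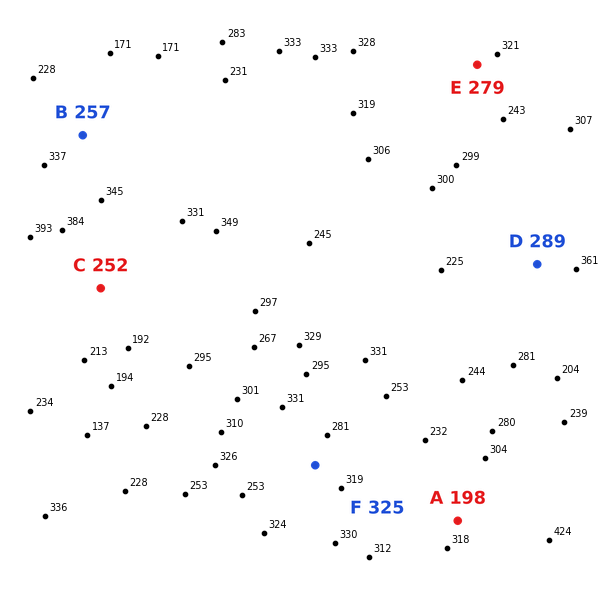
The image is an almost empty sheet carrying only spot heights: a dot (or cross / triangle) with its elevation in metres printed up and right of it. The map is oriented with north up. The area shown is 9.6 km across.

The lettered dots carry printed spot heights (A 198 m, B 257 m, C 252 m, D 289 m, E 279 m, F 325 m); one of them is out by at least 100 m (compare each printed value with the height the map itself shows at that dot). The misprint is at A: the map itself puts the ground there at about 323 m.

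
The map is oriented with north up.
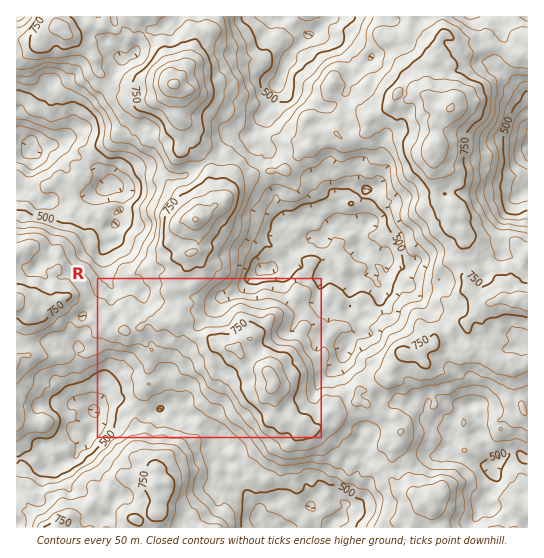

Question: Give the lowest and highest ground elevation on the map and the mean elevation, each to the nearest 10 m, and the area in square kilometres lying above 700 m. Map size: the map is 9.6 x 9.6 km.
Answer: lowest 280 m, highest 970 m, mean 630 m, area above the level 26.2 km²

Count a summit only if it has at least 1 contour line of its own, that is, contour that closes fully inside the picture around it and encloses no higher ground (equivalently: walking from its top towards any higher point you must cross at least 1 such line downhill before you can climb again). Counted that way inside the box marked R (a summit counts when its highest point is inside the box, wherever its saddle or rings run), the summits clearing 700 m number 3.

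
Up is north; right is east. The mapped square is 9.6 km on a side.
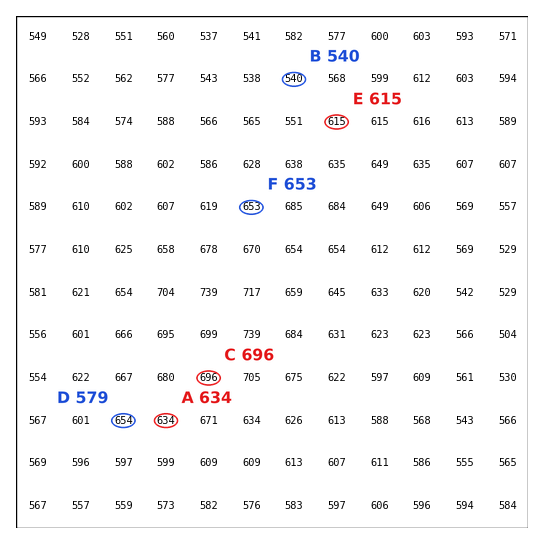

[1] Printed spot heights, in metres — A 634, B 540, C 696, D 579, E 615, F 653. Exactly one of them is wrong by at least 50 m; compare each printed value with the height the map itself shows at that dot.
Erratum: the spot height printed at D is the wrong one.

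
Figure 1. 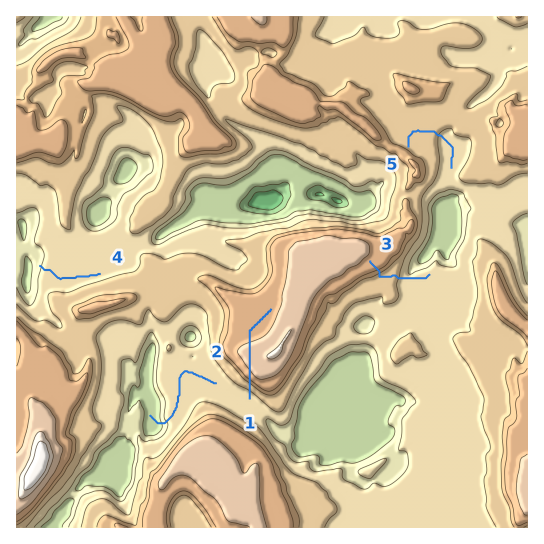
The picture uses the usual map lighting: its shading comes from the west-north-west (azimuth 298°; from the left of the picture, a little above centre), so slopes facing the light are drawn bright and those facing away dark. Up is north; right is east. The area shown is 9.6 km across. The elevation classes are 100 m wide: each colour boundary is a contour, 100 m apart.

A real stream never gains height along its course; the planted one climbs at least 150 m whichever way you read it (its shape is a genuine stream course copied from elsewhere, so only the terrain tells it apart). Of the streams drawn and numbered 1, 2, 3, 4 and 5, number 1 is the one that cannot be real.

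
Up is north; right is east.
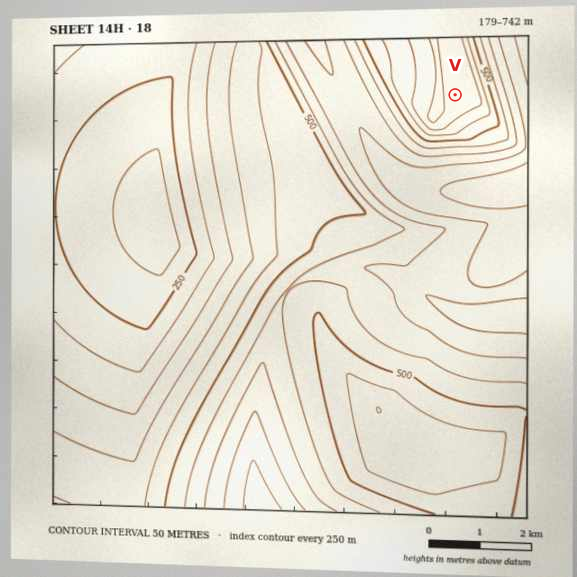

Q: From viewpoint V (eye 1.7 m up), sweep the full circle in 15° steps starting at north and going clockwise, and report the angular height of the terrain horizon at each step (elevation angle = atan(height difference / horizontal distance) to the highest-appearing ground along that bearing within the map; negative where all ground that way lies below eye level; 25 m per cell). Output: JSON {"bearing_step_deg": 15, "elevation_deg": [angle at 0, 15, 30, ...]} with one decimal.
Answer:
{"bearing_step_deg": 15, "elevation_deg": [0.0, 6.1, 10.7, 13.0, 14.4, 14.7, 14.2, 12.7, 10.7, 10.0, 10.9, 11.7, 11.9, 11.2, 10.2, 9.9, 9.8, 9.3, 8.4, 7.1, 4.9, 2.4, 0.5, -0.2]}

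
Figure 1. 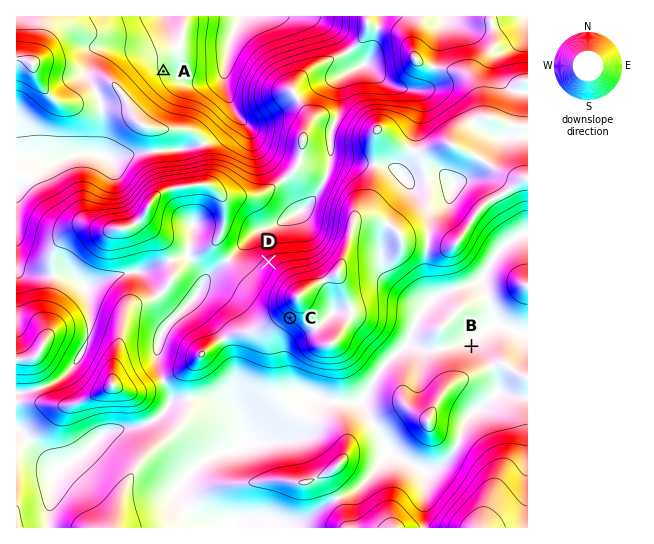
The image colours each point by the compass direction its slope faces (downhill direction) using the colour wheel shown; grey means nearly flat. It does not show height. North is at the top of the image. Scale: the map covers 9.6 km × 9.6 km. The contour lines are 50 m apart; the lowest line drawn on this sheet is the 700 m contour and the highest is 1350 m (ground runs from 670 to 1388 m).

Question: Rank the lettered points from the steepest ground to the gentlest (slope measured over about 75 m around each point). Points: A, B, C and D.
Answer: C D A B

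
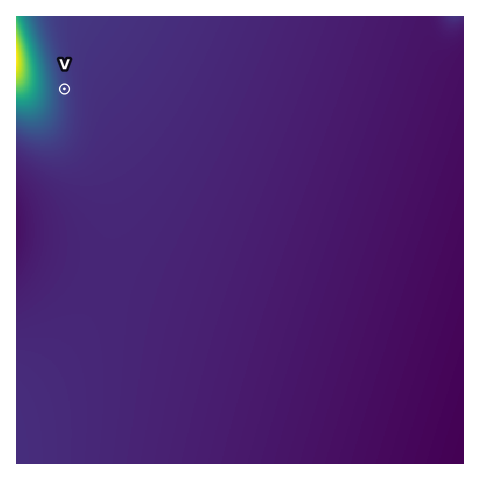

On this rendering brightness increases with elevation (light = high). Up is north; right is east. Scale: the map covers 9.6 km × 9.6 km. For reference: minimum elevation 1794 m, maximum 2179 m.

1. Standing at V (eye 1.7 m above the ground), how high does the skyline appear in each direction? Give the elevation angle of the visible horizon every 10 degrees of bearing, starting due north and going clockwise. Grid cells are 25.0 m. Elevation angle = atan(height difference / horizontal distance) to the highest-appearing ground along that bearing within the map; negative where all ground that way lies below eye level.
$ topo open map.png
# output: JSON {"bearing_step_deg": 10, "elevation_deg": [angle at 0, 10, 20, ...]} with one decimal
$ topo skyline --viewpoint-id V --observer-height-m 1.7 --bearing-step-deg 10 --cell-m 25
{"bearing_step_deg": 10, "elevation_deg": [-0.6, -0.7, -0.7, -0.7, -0.7, -0.7, -0.6, -0.5, -0.2, -0.4, -0.5, -0.5, -0.4, -0.4, -0.4, -0.4, -0.3, -0.3, 0.1, 1.2, 2.4, 3.7, 5.1, 6.6, 8.1, 9.6, 11.0, 12.4, 13.6, 14.6, 14.3, 12.3, 8.4, 3.7, 1.0, -0.2]}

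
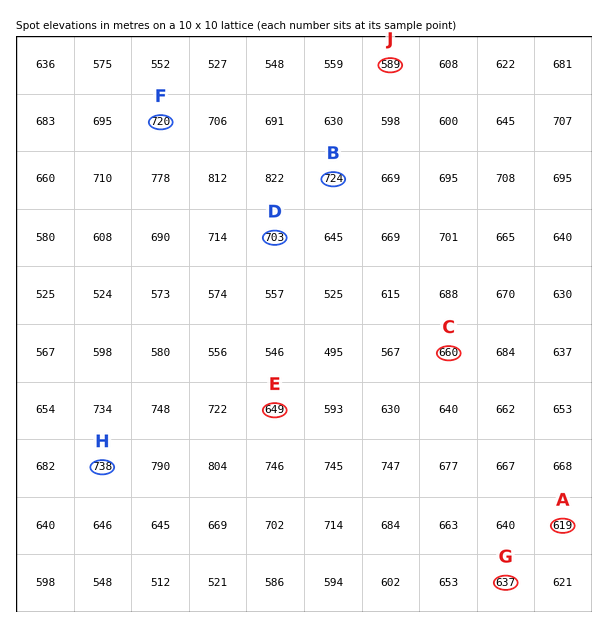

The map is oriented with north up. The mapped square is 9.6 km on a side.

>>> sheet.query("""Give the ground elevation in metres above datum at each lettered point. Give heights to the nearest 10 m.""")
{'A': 620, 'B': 720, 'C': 660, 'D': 700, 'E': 650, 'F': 720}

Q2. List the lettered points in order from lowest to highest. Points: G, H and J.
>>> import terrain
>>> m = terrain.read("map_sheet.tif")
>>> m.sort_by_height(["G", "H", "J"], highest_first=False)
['J', 'G', 'H']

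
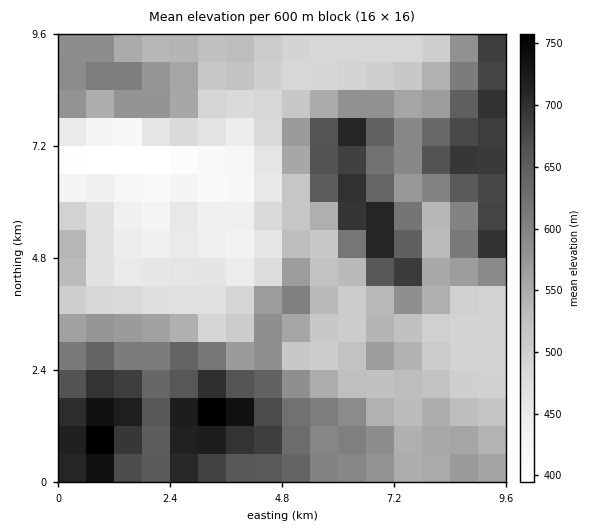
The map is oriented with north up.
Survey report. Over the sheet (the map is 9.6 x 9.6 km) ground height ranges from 390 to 770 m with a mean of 560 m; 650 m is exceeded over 19.7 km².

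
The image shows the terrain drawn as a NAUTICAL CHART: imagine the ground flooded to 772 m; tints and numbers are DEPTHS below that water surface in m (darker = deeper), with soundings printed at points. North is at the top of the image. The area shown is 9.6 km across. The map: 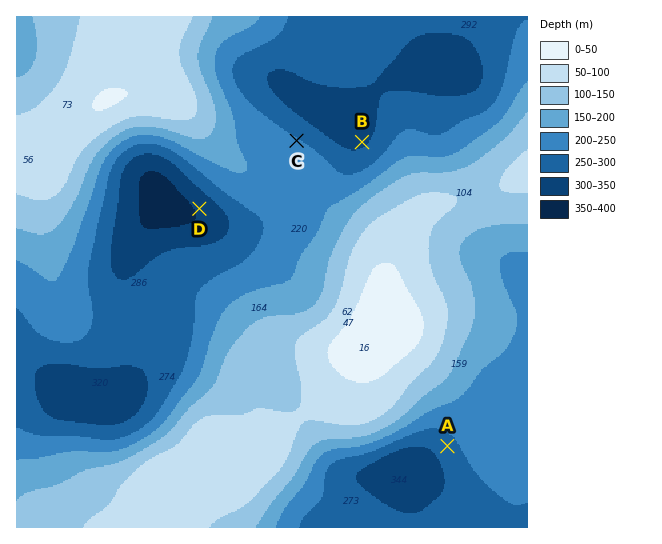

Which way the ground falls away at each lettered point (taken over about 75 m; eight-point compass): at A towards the SW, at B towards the NW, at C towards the NE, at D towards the SW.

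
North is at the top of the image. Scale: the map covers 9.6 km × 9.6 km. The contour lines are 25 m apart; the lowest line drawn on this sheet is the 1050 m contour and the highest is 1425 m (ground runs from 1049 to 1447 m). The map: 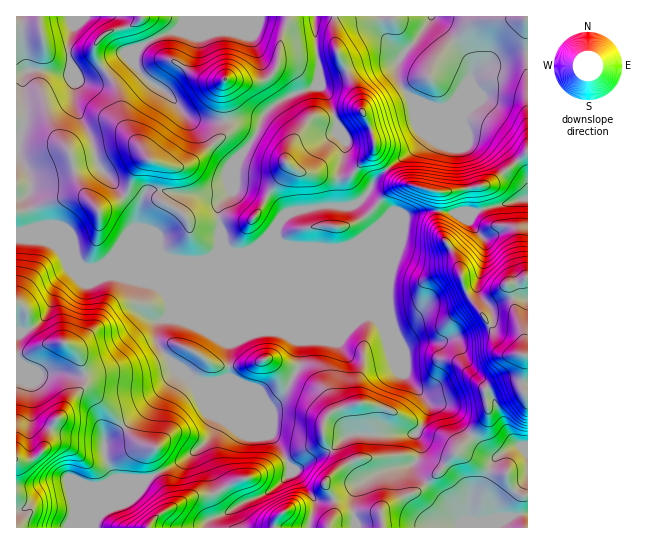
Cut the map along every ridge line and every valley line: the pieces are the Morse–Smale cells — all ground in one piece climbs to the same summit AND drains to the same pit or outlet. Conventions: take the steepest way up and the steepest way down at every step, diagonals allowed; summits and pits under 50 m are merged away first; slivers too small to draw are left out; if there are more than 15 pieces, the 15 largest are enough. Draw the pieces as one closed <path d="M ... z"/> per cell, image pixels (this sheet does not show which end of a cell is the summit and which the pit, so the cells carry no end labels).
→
<path d="M527 199l-37 8-13 5-24 1-27-2-21 5-27 12-20-25-8 4-33 0-32 8-26 30-12 7-10 2 44 44 19 43-1 26-15 27-14 13-58-24 14-3 3-3 0-32-9-23-1-75-8 10-8 3-18 18-16 37-11 6-2 4 0 17 8 12 61 61 46 20 22 34 2 2 31-18 24-18 65-2 5 9 0 11-7 10 3 8 35 35 10 15 28 0 17-4-9 8 1 3 29 0z"/><path d="M29 239l-13 0 0 288 78 1 3-11 6-6 31-15 13-17 40-22 22-18 4-8 4-14-6-15-47-48-8-12 1-20 12-7 16-37 16-16-27-2-7-3-42 0-27 11-12 0-9-7-2-8-5-4-20-8z"/><path d="M379 16l-64 1 1 33 3 11-2 24-7 4-21 7-18 11-7 7-11 25-16 20-5 31-13 15 1 32 4 9 5 5 13 2 13-5 14-13 11-16 7-6 39-8 24 2 7-3 29-35 24-16 15-16-12-35-12-15-4-9-1-12 7-12-18-17z"/><path d="M261 119l-35 2 1 6-3 8-29 25-12 7-12 0-18-6-16-14-11 0-32 12-21 1 4 21 8 14 10 10-10-8-8-1-12 1-27 8-9 5 6 17 26 12 14 14 2 8 9 7 12 0 27-11 42 0 19 4 20-1 13-10 0-45 13-15 5-31 16-20 7-13z"/><path d="M527 52l-18 4-31 15-14 15-8 13-10 9-13 0-21-9 13 38-15 16-24 16-13 13-5 11-9 9 17 21 1 5 28-12 21-5 27 2 24-1 13-5 38-9z"/><path d="M135 51l-13 4-20 16-15 8-9 0-7-14-2 8-36-4-9 5-1 17 2 12 0 18-4 12-5 6 0 4 3 12 12 23 0 12-4 7 3 12 35-12 12-1 11 2-11-17-4-21 21-1 32-12 11 0 16 14 18 6 12 0 12-7 29-25 3-8-2-6-20 0-15-2-9-8-15-19-16-9-15-18z"/><path d="M415 433l-69 3-16 15-27 16-8 4-4-3 0 5-22 19-27 11-21 13-11 3-5 8 292 1 0-3 9-8-17 4-28 0-10-15-32-31-6-9 7-13 0-11z"/><path d="M287 16l-216 0 2 13-4 9-1 15 4 16 4 8 5 3 13-4 28-21 15-6-2 16 4 6 11 12 16 9 20 24 19 5 20 0 0-15-2-12 1-13 6-2 25 4 17-8 7-13 1-19 8-22z"/><path d="M211 401l6 20-8 17-26 22-36 19-13 17-31 15-8 11 0 6 110 0 5-9 13-4 22-14 17-5 16-11 13-12 0-7-20-31-46-20z"/><path d="M527 16l-146 0-1 5 8 20 15 13-7 12 1 12 4 9 10 12 7 4 15 5 13 0 10-9 8-13 14-15 31-15 19-5z"/><path d="M221 237l-1 85 9 23 0 32-3 3-14 3 58 24 14-13 15-27 1-26-19-43-44-45-8-2-5-5z"/><path d="M314 16l-26 1-7 20-2 25-8 14-16 7-25-4-6 2-1 13 3 27 33-1 12-13 8-6 38-16 2-24-3-11z"/><path d="M70 16l-54 1 1 56 16-4 24 4 12 0 2-2-3-26 5-16 0-7z"/><path d="M29 209l-13 4 1 26 28 1 26 9-10-10-26-11z"/><path d="M17 144l-1 67 3 1 10-3-2-12 4-7 0-12-12-23z"/>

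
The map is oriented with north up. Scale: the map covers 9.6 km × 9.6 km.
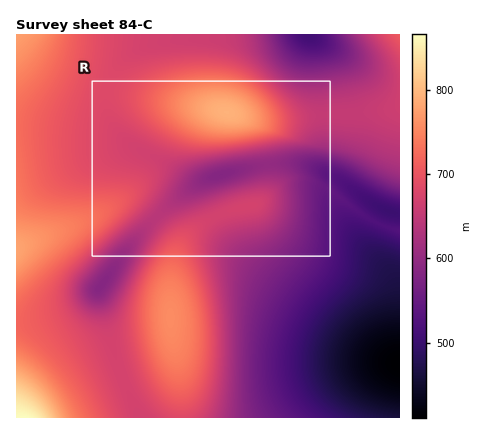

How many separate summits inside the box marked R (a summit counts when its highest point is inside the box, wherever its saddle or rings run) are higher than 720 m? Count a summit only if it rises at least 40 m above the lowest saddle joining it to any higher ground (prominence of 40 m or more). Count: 1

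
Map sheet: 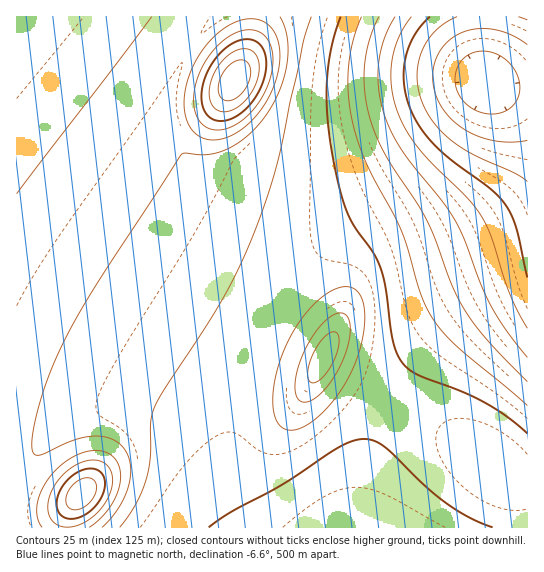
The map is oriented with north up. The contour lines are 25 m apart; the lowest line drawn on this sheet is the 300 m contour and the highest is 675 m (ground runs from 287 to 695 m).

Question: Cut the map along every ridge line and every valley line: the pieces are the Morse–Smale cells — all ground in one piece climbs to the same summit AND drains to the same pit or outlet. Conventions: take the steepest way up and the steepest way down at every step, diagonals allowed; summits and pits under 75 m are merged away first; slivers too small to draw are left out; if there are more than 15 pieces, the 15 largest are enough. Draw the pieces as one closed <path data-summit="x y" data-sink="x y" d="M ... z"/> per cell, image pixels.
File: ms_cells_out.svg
<path data-summit="234 81" data-sink="486 82" d="M527 16l-510 0-1 446 6 1 7-3 26-28 31-19 23-6 29 0 12 2 21 10 12 8 24 22 12 20 9 25 12 23 9 11 8 0-14-22-7-16-5-21-2-23 8-52 10-29 13-31 20-35 15-20 32-34 28-20 55-30 17-14 20-19 17-24 13-25 9-30 19 5 23 1z"/><path data-summit="323 358" data-sink="486 82" d="M487 83l-2 0-5 23-12 25-21 31-20 19-17 14-55 30-28 20-32 34-15 20-20 35-13 31-10 29-8 52 3 31 5 17 10 19 11 15 104 0-1-35 10-46 10-28 27-46 13-18 25-24 17-14 30-17 35-14 0-196-23-2z"/><path data-summit="234 81" data-sink="486 82" d="M527 287l-34 13-30 17-17 14-25 24-13 18-19 30-18 44-10 46 0 33 2 2 165-1z"/><path data-summit="81 494" data-sink="486 82" d="M138 407l-29 0-23 6-31 19-26 28-12 3-1 64 231 1-11-18-17-41-12-20-18-18-18-12-17-8z"/>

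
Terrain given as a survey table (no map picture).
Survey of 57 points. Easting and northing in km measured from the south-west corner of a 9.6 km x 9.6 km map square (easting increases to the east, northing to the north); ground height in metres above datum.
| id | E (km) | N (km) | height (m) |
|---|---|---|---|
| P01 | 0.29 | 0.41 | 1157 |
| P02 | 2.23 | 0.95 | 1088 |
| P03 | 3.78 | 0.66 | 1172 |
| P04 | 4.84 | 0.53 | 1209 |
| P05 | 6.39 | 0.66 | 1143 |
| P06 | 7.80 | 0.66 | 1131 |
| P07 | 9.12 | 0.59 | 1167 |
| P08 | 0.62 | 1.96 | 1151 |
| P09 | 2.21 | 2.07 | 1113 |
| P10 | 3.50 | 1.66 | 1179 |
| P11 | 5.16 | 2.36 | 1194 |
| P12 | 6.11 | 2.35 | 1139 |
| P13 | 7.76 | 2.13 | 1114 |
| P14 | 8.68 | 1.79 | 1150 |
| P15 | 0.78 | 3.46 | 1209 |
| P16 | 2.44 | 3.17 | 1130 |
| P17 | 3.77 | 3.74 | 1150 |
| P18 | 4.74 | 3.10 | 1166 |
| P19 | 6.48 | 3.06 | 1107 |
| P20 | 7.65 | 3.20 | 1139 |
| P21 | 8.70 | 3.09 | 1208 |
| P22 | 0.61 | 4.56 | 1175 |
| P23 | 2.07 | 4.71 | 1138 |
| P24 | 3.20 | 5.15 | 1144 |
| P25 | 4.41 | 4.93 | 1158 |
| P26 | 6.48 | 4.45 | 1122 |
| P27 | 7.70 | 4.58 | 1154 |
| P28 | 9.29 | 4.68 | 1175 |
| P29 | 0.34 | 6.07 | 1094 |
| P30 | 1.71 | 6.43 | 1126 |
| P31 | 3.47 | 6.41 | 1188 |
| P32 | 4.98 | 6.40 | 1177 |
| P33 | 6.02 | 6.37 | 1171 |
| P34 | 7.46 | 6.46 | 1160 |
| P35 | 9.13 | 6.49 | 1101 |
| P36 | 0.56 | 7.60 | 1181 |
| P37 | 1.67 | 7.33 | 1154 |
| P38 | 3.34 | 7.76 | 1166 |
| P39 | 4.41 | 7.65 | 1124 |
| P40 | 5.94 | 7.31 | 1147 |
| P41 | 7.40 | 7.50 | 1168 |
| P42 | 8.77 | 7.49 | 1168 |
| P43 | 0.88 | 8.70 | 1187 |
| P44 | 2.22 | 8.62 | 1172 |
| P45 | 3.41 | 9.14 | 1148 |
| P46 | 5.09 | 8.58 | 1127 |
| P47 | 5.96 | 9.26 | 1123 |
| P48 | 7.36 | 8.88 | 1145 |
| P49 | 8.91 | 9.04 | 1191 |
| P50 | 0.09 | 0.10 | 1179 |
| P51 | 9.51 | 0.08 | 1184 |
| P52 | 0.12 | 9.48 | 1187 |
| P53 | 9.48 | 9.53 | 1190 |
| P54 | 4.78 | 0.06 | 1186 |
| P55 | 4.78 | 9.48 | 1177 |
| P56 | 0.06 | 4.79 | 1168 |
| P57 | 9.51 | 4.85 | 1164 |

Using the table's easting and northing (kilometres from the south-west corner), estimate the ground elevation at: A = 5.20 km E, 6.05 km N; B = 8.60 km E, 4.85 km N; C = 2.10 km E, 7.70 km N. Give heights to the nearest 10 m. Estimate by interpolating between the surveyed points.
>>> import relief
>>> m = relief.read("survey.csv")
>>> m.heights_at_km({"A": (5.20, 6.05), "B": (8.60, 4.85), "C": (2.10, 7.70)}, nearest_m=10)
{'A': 1180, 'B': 1160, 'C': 1160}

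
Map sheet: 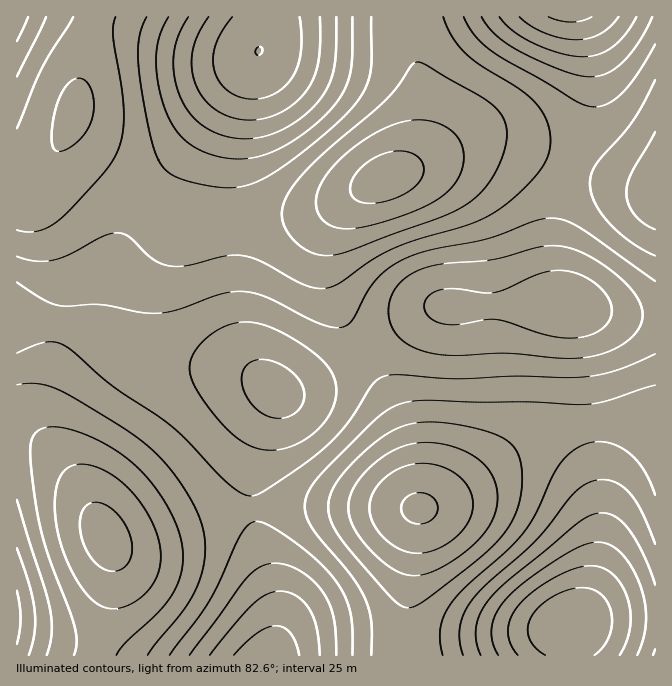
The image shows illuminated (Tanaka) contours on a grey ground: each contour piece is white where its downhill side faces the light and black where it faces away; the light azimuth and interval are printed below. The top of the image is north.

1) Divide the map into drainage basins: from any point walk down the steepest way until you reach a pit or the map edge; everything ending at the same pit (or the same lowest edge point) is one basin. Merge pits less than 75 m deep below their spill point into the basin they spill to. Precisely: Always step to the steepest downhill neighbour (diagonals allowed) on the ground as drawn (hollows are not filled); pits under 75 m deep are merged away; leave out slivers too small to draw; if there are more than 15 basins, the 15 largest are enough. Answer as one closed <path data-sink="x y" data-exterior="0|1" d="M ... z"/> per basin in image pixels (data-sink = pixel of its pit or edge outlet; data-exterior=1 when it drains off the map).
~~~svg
<path data-sink="385 178" data-exterior="0" d="M655 16l-638 0-1 302 61 10 18 6 37 20 18 7 30 5 20 0 39 5 21 8 15 12 15 0 15-5 30-15 83-55 24-10 123-2 50 10 40 2z"/><path data-sink="418 508" data-exterior="0" d="M565 304l-130 4-17 8-83 55-30 15-15 5-14 1-18 53-7 33 2 37 5 23 11 36 9 40 0 13-6 29 384-1 0-338-41-3z"/><path data-sink="105 537" data-exterior="0" d="M25 319l-9 1 0 335 254 1 6-18 2-24-9-40-11-36-5-23-2-37 7-33 18-53-16-13-21-8-39-5-20 0-30-5-18-7-50-25z"/>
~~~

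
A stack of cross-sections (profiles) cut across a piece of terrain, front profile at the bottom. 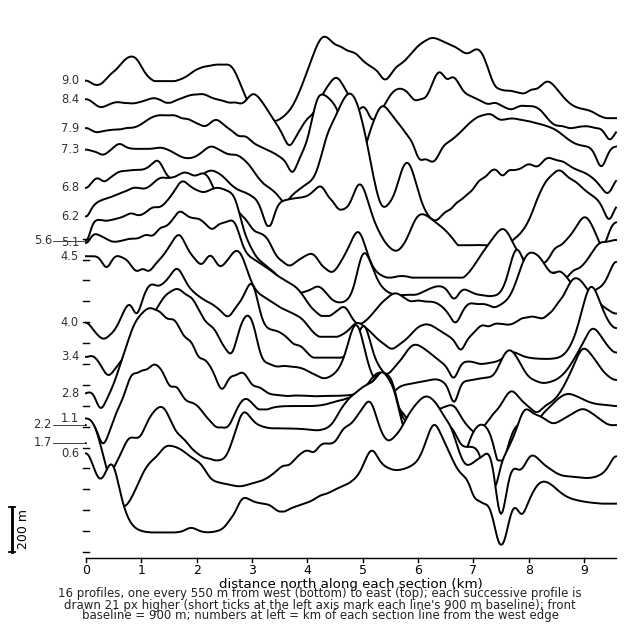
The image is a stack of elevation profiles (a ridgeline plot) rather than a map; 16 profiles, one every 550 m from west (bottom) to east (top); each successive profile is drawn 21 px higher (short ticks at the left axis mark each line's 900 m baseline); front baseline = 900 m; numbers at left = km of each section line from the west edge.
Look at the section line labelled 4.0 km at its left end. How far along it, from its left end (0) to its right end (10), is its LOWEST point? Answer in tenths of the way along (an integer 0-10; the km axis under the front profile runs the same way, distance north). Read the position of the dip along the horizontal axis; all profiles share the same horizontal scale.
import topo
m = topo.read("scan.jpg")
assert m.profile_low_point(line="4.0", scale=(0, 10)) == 7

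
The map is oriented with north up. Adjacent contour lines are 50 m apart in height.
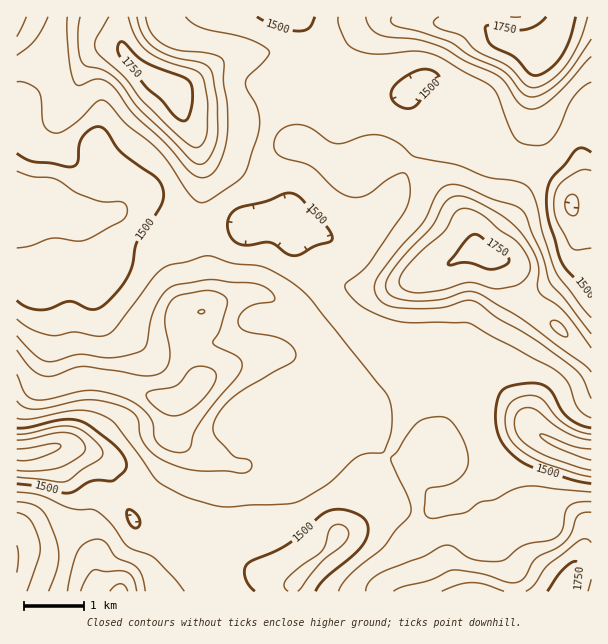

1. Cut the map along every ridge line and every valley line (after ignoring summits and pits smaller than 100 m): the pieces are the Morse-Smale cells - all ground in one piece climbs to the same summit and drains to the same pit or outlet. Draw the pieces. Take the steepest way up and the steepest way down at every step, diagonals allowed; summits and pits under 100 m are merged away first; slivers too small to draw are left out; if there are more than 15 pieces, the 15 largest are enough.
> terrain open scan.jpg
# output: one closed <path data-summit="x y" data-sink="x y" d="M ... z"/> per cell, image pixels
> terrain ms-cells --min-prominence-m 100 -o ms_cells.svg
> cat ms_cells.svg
<path data-summit="197 386" data-sink="24 455" d="M260 294l-21 1-52 22-1 30 13 36-13 14-10 5-11 0-48-18-22-5-14 0-25 9-15 2-11-9-13-17-1 89 16 1 24-8 18 0 22 8 12 11 20 47 10 14 35 12 22 15 3 0 18-29 1-18 9-32-2-9-8-8 15 7 17 2 24 10 15 4 12-2 14-11 11-20-2-21 24-19 0-8-9-19-16-22-6-3-30 0-11-2 14-9 7-14 0-6-6-10-11-12z"/><path data-summit="173 87" data-sink="26 222" d="M119 16l-103 1 0 204 11 1 15-6 18 0 11 4 13 0 30-8 24-10 18 3 39 23 20-4 33 2 18-6 18 0-1-22-18-34 0-23-26-8-33-1-14-5-11-16-6-22-31-17-20-21-4-13z"/><path data-summit="197 386" data-sink="26 222" d="M147 202l-15 2-18 8-23 6 7 0 8 7 9 24-1 20-6 10-12 11-9 0-21-6-21 10-13 0-14-11-2 1 0 79 20 25 12 2 33-11 14 0 22 5 48 18 11 0 10-5 13-14-13-36 0-26 3-7 14-2 12-8 24-9 21-1 18 8 18 18 10-4 20-16-12-13-8-17-10-24-1-15-5-8-6-3-18 0-18 6-33-2-20 4-39-23z"/><path data-summit="548 47" data-sink="570 204" d="M591 16l-27 0-8 20-11 14-47-13-18-13-3-8-179 1 10 15 5 31 5 11 20 22 6 1 24-6 15 0 12 3 13-2 12 22 16 21 11 10 38 18 36 3 27 10 18 15 5 7 1 12 6 6 13 6z"/><path data-summit="564 591" data-sink="591 455" d="M452 367l-26 1 0 10-5 9-13 17-11 33-9 16 5 5 12 5 26-3 13-5-9 11-15 9-6 8 0 9 2 6 0 56 12 33 4 5 132 0 2-7-29-21-15-18-5-15 0-13 5-12 6-6 17 0 25 11 16 14 2 5 0 7-11 26 14-3 1-105-26-7-24-12-13-11-9-15-22-25-6-5-10-1z"/><path data-summit="480 252" data-sink="570 204" d="M383 91l-15 0-24 6-48 0-6 3-13 13-7 13-5 15 10 3 30 0 28 19 11 5 6 0 10-10 14-4 16 2 24 10 18 14 16 17 21 28 7 24 13 9 11 1 8 5 12 33 14 15 18 10 35 34 4 2 1-136-14-6-6-6-1-12-5-7-18-15-27-10-36-3-38-18-11-10-16-21-12-22-13 2z"/><path data-summit="480 252" data-sink="591 455" d="M477 250l-7 2-17 10-31 15-27 9-54 0-13 11 0 3 89 58 9 9 26 0 25 11 15 2 22 22 15 23 8 8 29 15 25 6 1-95-5-3-35-34-18-10-14-15-6-13-3-15-5-7-17-4z"/><path data-summit="480 252" data-sink="26 222" d="M273 142l-8 1 0 21 18 34 1 21 8 6 3 6 1 15 10 24 8 17 12 13 15-14 46 2 18-5 39-17 32-17-7-24-21-28-16-17-18-14-24-10-16-2-14 4-10 10-6 0-11-5-28-19z"/><path data-summit="173 87" data-sink="570 204" d="M297 16l-177 0 0 22 4 13 13 15 16 12 22 11 6 22 11 16 14 5 33 1 25 7 10-23 16-17 12-4 35-1-19-21-5-11-5-31z"/><path data-summit="197 386" data-sink="338 534" d="M344 412l-6 2-16 12 2 21-11 20-14 11-21 0-30-12-11 0-16-6 5 8 0 6-9 32 0 13-19 35 9 5 38 7 22 12 20 6 6 0 28-26 10-10 7-14 14-13 8-17 6-25 20-24z"/><path data-summit="120 591" data-sink="24 455" d="M74 446l-18 0-2 3 26 55 0 12-10 21-10 54 83 1 18-3 16-7 11-13 10-15-25-16-35-12-10-14-24-51-8-7z"/><path data-summit="564 591" data-sink="338 534" d="M443 454l-6 4-23 5-15-1-12-8-21 25-6 25-8 17-14 13-7 14-36 34-1 9 137 1-15-38 0-56-2-6 0-9 6-8 15-9 7-7z"/><path data-summit="197 386" data-sink="591 455" d="M327 300l-21 16-10 4-3-1 2 11-5 9-8 10-8 4 11 2 30 0 6 3 11 14 12 23 2 12-4 4 12 10 33 33 10-17 7-27 17-23 6-18-10-11z"/><path data-summit="17 558" data-sink="24 455" d="M53 448l-21 6-16 1 1 137 43-1 10-54 10-21-1-16-18-35-5-13z"/><path data-summit="548 47" data-sink="26 222" d="M60 216l-18 0-15 6-11 0 0 60 16 12 13 0 21-10 21 6 9 0 12-11 7-15 0-15-3-12-6-12-8-7-27 2z"/>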